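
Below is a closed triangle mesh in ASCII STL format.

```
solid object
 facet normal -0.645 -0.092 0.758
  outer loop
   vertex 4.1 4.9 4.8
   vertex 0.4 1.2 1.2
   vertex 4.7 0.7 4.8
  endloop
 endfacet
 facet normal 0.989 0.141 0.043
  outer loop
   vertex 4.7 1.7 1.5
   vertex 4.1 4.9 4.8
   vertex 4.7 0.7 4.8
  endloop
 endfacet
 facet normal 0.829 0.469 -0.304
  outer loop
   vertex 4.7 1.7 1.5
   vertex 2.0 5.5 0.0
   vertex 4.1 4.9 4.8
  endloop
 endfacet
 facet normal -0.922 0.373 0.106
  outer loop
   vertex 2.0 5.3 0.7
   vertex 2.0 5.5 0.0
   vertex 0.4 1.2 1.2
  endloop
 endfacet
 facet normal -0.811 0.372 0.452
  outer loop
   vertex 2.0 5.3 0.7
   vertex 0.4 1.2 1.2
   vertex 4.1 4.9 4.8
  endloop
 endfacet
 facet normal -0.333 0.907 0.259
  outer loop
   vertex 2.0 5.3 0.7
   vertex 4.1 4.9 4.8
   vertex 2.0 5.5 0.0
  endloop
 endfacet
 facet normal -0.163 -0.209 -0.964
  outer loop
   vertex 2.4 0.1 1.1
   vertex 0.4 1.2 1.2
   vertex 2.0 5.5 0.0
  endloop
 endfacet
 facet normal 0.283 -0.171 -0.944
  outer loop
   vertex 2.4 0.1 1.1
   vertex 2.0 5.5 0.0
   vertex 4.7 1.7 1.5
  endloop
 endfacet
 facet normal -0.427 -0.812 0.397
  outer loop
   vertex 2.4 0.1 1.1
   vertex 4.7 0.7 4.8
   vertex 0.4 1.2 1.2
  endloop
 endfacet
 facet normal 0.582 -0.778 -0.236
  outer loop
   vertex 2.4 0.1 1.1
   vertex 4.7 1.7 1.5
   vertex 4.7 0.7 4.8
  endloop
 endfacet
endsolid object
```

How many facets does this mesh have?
10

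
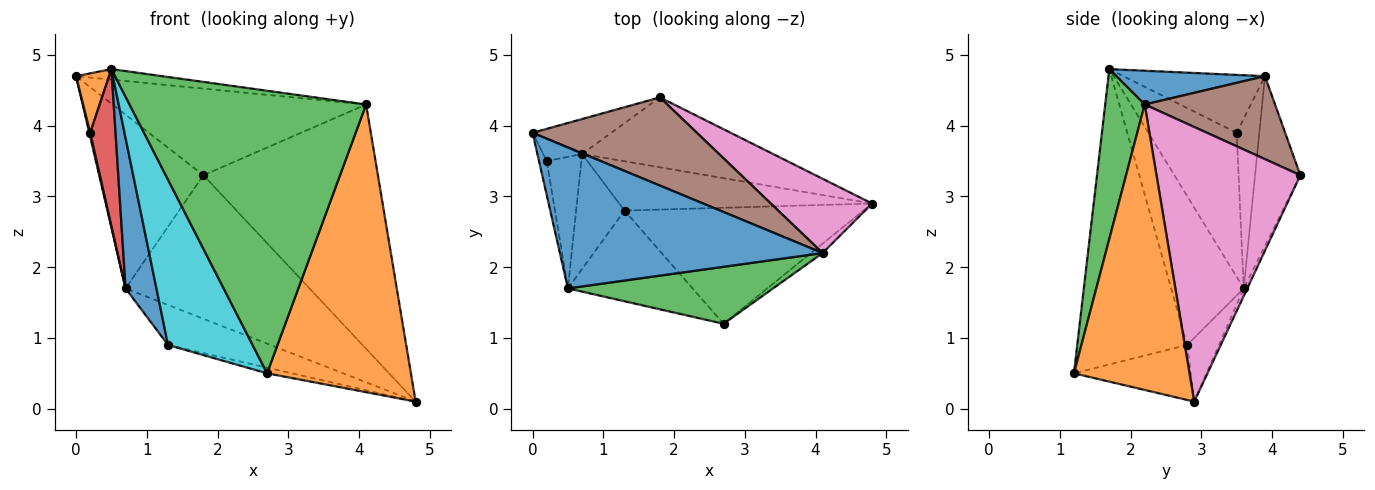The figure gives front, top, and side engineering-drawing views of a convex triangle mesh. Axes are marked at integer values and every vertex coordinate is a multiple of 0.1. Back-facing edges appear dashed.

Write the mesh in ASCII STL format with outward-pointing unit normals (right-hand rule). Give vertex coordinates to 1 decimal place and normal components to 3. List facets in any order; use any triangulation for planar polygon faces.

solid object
 facet normal 0.127 0.074 0.989
  outer loop
   vertex 4.1 2.2 4.3
   vertex 0.0 3.9 4.7
   vertex 0.5 1.7 4.8
  endloop
 endfacet
 facet normal 0.626 -0.779 -0.026
  outer loop
   vertex 4.1 2.2 4.3
   vertex 2.7 1.2 0.5
   vertex 4.8 2.9 0.1
  endloop
 endfacet
 facet normal 0.161 -0.967 0.195
  outer loop
   vertex 4.1 2.2 4.3
   vertex 0.5 1.7 4.8
   vertex 2.7 1.2 0.5
  endloop
 endfacet
 facet normal -0.392 0.902 -0.182
  outer loop
   vertex 1.8 4.4 3.3
   vertex 0.7 3.6 1.7
   vertex 0.0 3.9 4.7
  endloop
 endfacet
 facet normal -0.017 0.899 -0.438
  outer loop
   vertex 1.8 4.4 3.3
   vertex 4.8 2.9 0.1
   vertex 0.7 3.6 1.7
  endloop
 endfacet
 facet normal 0.339 0.659 0.671
  outer loop
   vertex 1.8 4.4 3.3
   vertex 0.0 3.9 4.7
   vertex 4.1 2.2 4.3
  endloop
 endfacet
 facet normal 0.619 0.751 0.228
  outer loop
   vertex 1.8 4.4 3.3
   vertex 4.1 2.2 4.3
   vertex 4.8 2.9 0.1
  endloop
 endfacet
 facet normal -0.224 0.047 -0.973
  outer loop
   vertex 1.3 2.8 0.9
   vertex 4.8 2.9 0.1
   vertex 2.7 1.2 0.5
  endloop
 endfacet
 facet normal -0.192 0.618 -0.762
  outer loop
   vertex 1.3 2.8 0.9
   vertex 0.7 3.6 1.7
   vertex 4.8 2.9 0.1
  endloop
 endfacet
 facet normal -0.752 -0.578 -0.317
  outer loop
   vertex 1.3 2.8 0.9
   vertex 2.7 1.2 0.5
   vertex 0.5 1.7 4.8
  endloop
 endfacet
 facet normal -0.882 -0.375 -0.287
  outer loop
   vertex 1.3 2.8 0.9
   vertex 0.5 1.7 4.8
   vertex 0.7 3.6 1.7
  endloop
 endfacet
 facet normal -0.966 -0.225 -0.129
  outer loop
   vertex 0.2 3.5 3.9
   vertex 0.5 1.7 4.8
   vertex 0.0 3.9 4.7
  endloop
 endfacet
 facet normal -0.974 -0.041 -0.223
  outer loop
   vertex 0.2 3.5 3.9
   vertex 0.0 3.9 4.7
   vertex 0.7 3.6 1.7
  endloop
 endfacet
 facet normal -0.937 -0.269 -0.225
  outer loop
   vertex 0.2 3.5 3.9
   vertex 0.7 3.6 1.7
   vertex 0.5 1.7 4.8
  endloop
 endfacet
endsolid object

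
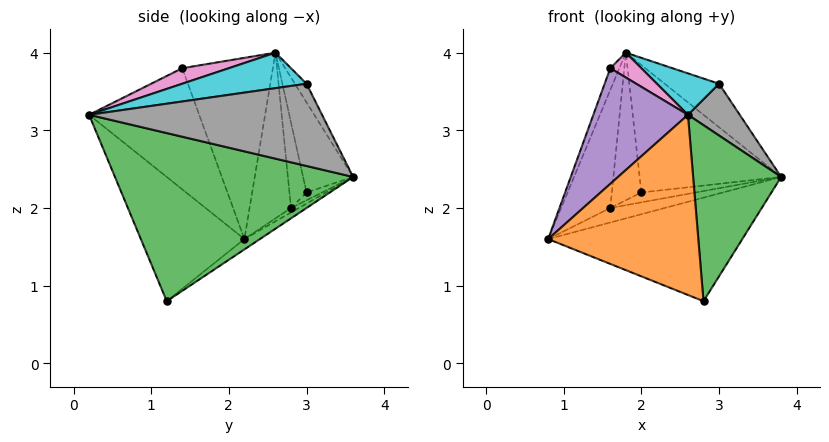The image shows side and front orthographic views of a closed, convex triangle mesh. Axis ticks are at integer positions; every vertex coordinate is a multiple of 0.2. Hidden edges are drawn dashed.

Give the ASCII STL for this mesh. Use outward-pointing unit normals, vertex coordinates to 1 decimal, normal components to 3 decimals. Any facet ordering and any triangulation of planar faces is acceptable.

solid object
 facet normal -0.045 0.567 -0.822
  outer loop
   vertex 2.8 1.2 0.8
   vertex 0.8 2.2 1.6
   vertex 3.8 3.6 2.4
  endloop
 endfacet
 facet normal -0.529 -0.767 -0.364
  outer loop
   vertex 2.8 1.2 0.8
   vertex 2.6 0.2 3.2
   vertex 0.8 2.2 1.6
  endloop
 endfacet
 facet normal 0.936 -0.346 -0.066
  outer loop
   vertex 2.8 1.2 0.8
   vertex 3.8 3.6 2.4
   vertex 2.6 0.2 3.2
  endloop
 endfacet
 facet normal -0.329 0.929 0.170
  outer loop
   vertex 2.0 3.0 2.2
   vertex 1.8 2.6 4.0
   vertex 3.8 3.6 2.4
  endloop
 endfacet
 facet normal -0.758 -0.651 0.039
  outer loop
   vertex 1.6 1.4 3.8
   vertex 0.8 2.2 1.6
   vertex 2.6 0.2 3.2
  endloop
 endfacet
 facet normal -0.925 0.092 0.370
  outer loop
   vertex 1.6 1.4 3.8
   vertex 1.8 2.6 4.0
   vertex 0.8 2.2 1.6
  endloop
 endfacet
 facet normal 0.309 -0.206 0.928
  outer loop
   vertex 1.6 1.4 3.8
   vertex 2.6 0.2 3.2
   vertex 1.8 2.6 4.0
  endloop
 endfacet
 facet normal 0.858 -0.191 0.477
  outer loop
   vertex 3.0 3.0 3.6
   vertex 2.6 0.2 3.2
   vertex 3.8 3.6 2.4
  endloop
 endfacet
 facet normal -0.198 0.923 0.330
  outer loop
   vertex 3.0 3.0 3.6
   vertex 3.8 3.6 2.4
   vertex 1.8 2.6 4.0
  endloop
 endfacet
 facet normal 0.365 -0.183 0.913
  outer loop
   vertex 3.0 3.0 3.6
   vertex 1.8 2.6 4.0
   vertex 2.6 0.2 3.2
  endloop
 endfacet
 facet normal -0.090 0.633 -0.769
  outer loop
   vertex 1.6 2.8 2.0
   vertex 3.8 3.6 2.4
   vertex 0.8 2.2 1.6
  endloop
 endfacet
 facet normal -0.254 0.889 -0.381
  outer loop
   vertex 1.6 2.8 2.0
   vertex 2.0 3.0 2.2
   vertex 3.8 3.6 2.4
  endloop
 endfacet
 facet normal -0.638 0.757 0.140
  outer loop
   vertex 1.6 2.8 2.0
   vertex 0.8 2.2 1.6
   vertex 1.8 2.6 4.0
  endloop
 endfacet
 facet normal -0.496 0.857 0.135
  outer loop
   vertex 1.6 2.8 2.0
   vertex 1.8 2.6 4.0
   vertex 2.0 3.0 2.2
  endloop
 endfacet
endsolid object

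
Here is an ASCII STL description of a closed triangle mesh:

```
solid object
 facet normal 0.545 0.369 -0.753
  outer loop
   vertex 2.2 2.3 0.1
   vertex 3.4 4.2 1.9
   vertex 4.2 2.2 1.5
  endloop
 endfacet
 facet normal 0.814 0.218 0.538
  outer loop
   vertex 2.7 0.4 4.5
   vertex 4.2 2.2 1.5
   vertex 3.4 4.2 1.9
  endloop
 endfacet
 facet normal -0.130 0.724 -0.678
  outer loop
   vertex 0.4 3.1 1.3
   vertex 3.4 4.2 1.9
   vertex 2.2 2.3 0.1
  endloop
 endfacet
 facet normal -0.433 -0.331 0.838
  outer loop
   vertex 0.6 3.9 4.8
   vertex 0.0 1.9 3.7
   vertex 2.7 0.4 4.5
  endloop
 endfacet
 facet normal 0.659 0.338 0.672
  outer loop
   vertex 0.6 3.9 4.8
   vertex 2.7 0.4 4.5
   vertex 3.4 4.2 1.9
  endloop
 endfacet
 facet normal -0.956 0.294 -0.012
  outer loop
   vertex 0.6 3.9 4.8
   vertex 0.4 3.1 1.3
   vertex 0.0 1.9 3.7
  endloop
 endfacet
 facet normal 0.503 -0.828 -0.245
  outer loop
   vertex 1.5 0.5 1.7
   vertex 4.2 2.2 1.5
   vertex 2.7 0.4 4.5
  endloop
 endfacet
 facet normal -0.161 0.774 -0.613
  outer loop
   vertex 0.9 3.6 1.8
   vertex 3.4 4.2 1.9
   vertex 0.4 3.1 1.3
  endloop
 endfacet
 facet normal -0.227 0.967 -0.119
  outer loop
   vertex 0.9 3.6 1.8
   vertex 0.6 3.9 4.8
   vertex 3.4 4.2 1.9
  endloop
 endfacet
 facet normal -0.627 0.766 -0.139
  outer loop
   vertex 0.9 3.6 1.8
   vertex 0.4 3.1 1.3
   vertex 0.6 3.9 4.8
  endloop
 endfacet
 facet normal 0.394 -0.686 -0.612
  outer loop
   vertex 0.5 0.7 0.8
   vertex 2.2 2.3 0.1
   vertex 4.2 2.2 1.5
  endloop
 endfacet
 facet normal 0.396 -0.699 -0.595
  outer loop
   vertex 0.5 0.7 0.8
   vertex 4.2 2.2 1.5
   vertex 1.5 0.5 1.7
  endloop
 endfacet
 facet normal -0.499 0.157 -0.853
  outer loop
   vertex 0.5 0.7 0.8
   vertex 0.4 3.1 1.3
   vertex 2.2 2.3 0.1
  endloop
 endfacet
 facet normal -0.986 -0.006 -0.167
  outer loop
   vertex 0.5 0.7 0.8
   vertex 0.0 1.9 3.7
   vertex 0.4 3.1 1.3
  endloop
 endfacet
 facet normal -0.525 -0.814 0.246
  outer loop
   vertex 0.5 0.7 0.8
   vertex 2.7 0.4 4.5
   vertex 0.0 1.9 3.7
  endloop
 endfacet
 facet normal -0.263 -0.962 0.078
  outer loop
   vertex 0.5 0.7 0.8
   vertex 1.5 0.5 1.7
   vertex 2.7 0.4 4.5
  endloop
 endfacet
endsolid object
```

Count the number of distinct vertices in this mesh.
10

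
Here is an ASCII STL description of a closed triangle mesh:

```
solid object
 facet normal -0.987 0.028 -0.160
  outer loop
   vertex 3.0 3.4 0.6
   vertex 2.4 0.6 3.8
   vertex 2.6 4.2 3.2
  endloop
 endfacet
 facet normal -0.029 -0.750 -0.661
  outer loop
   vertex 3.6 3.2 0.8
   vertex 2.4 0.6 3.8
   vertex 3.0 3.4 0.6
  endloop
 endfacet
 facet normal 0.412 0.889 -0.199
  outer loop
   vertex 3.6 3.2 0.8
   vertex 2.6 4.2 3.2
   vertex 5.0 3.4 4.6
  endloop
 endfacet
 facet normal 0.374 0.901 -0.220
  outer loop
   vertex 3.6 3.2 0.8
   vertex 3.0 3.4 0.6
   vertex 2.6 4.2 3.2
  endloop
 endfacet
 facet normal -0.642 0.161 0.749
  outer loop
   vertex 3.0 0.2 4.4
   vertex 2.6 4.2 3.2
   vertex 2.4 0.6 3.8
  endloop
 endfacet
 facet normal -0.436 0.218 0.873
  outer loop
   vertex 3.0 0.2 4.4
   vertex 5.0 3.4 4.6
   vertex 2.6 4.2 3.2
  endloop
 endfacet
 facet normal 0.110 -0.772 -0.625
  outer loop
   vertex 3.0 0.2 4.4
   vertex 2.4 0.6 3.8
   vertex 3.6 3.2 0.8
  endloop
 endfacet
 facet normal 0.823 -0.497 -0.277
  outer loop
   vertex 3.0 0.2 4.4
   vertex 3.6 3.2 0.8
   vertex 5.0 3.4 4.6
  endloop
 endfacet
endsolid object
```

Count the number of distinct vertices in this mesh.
6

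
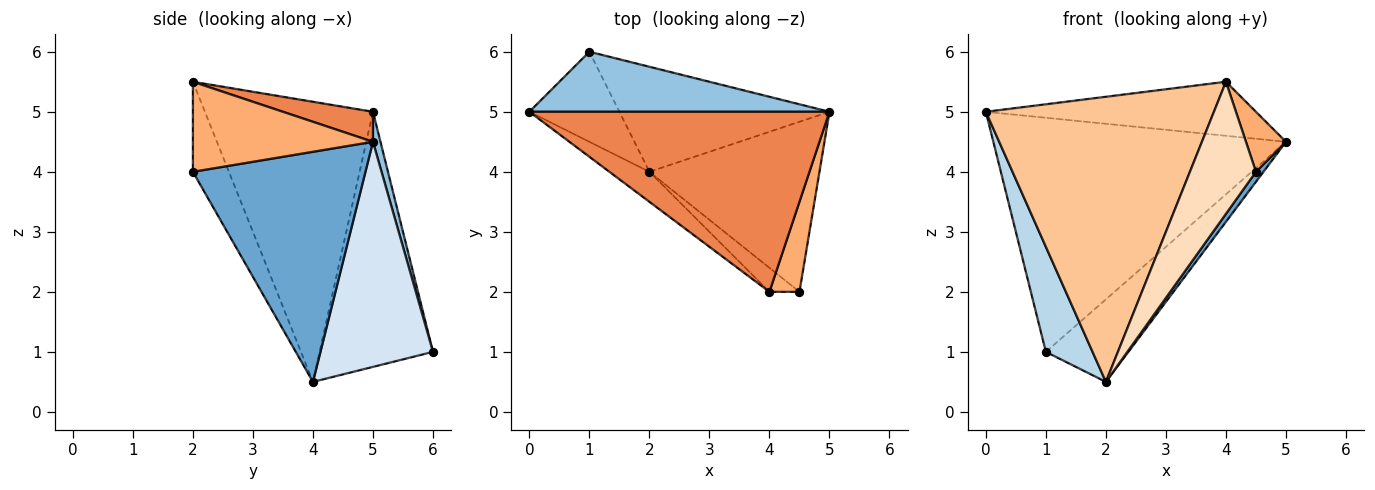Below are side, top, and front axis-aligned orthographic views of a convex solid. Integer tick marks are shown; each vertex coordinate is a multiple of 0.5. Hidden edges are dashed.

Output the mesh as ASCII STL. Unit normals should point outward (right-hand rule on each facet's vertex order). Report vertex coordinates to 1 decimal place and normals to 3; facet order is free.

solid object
 facet normal 0.804 -0.035 -0.594
  outer loop
   vertex 2.0 4.0 0.5
   vertex 5.0 5.0 4.5
   vertex 4.5 2.0 4.0
  endloop
 endfacet
 facet normal 0.025 0.968 0.248
  outer loop
   vertex 1.0 6.0 1.0
   vertex 0.0 5.0 5.0
   vertex 5.0 5.0 4.5
  endloop
 endfacet
 facet normal -0.879 -0.362 -0.310
  outer loop
   vertex 1.0 6.0 1.0
   vertex 2.0 4.0 0.5
   vertex 0.0 5.0 5.0
  endloop
 endfacet
 facet normal 0.644 0.472 -0.601
  outer loop
   vertex 1.0 6.0 1.0
   vertex 5.0 5.0 4.5
   vertex 2.0 4.0 0.5
  endloop
 endfacet
 facet normal 0.095 0.286 0.953
  outer loop
   vertex 4.0 2.0 5.5
   vertex 5.0 5.0 4.5
   vertex 0.0 5.0 5.0
  endloop
 endfacet
 facet normal 0.928 -0.206 0.309
  outer loop
   vertex 4.0 2.0 5.5
   vertex 4.5 2.0 4.0
   vertex 5.0 5.0 4.5
  endloop
 endfacet
 facet normal -0.591 -0.802 -0.084
  outer loop
   vertex 4.0 2.0 5.5
   vertex 0.0 5.0 5.0
   vertex 2.0 4.0 0.5
  endloop
 endfacet
 facet normal -0.473 -0.867 -0.158
  outer loop
   vertex 4.0 2.0 5.5
   vertex 2.0 4.0 0.5
   vertex 4.5 2.0 4.0
  endloop
 endfacet
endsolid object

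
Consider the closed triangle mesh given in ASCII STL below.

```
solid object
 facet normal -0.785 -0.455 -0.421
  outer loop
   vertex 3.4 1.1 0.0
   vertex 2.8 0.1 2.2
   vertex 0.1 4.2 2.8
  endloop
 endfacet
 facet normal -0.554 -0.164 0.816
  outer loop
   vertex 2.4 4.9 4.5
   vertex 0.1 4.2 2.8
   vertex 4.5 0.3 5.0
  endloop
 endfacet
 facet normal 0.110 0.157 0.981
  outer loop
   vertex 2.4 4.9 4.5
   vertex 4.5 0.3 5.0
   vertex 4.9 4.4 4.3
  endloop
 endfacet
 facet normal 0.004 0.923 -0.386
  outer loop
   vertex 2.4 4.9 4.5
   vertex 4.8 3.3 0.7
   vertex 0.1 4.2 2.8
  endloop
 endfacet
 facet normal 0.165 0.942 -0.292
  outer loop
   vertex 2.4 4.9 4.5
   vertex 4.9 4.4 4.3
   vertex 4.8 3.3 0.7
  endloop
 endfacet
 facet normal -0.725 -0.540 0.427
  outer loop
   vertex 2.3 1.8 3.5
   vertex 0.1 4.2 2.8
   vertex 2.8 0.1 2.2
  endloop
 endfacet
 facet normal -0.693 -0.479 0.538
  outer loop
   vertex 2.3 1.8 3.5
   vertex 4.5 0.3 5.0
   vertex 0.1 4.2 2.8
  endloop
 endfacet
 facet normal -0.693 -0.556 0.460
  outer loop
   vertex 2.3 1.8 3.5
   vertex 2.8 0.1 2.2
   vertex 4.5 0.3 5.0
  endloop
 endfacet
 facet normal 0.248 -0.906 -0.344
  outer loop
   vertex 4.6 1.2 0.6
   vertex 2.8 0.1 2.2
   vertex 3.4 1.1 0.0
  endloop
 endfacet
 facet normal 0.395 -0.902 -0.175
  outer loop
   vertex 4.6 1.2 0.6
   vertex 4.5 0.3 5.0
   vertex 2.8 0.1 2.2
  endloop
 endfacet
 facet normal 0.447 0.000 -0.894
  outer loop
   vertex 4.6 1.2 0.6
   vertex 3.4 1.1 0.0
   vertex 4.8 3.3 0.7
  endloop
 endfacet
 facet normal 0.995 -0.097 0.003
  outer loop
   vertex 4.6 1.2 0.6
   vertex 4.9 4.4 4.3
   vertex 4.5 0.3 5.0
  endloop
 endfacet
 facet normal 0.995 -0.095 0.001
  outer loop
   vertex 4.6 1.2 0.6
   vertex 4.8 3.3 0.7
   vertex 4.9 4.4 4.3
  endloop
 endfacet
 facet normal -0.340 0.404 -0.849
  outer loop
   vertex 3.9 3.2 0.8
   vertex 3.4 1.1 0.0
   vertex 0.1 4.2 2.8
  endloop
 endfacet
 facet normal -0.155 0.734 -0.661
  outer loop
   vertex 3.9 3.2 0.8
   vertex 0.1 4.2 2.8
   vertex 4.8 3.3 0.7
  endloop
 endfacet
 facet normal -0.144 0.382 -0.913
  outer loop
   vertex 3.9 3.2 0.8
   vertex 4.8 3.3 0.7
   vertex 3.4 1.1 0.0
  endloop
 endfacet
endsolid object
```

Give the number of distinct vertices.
10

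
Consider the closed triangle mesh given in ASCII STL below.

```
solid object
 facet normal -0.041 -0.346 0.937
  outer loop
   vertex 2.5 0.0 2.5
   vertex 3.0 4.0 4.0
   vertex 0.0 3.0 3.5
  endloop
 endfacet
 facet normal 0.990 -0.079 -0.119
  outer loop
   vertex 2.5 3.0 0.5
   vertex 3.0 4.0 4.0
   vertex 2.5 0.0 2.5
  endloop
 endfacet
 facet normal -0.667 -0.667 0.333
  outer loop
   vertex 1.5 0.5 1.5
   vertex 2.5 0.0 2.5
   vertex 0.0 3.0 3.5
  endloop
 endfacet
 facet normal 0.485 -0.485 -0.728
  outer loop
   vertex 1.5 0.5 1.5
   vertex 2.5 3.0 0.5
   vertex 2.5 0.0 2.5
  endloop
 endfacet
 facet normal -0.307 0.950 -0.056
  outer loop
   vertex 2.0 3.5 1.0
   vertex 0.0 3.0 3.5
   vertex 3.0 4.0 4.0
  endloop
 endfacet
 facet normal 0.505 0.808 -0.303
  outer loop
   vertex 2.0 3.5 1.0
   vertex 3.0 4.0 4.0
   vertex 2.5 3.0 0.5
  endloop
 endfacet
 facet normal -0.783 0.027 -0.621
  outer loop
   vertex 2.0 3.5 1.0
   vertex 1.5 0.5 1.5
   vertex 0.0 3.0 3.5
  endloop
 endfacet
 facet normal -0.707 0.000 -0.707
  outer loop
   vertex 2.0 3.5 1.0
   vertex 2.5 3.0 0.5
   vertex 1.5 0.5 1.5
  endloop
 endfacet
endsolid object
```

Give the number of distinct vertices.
6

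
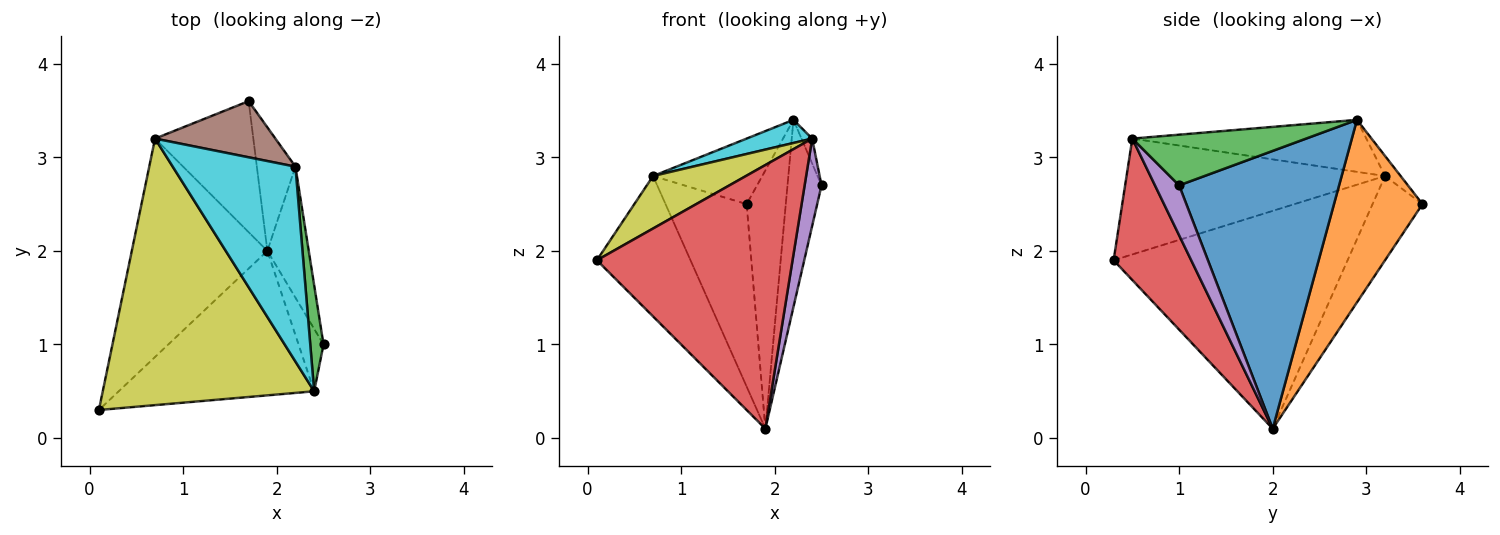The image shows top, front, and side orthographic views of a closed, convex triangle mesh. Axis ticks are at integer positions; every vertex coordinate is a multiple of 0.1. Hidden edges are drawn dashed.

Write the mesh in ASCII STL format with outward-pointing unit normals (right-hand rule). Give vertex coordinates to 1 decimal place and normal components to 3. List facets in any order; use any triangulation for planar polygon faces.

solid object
 facet normal 0.968 0.206 -0.144
  outer loop
   vertex 2.2 2.9 3.4
   vertex 2.5 1.0 2.7
   vertex 1.9 2.0 0.1
  endloop
 endfacet
 facet normal 0.898 0.397 -0.190
  outer loop
   vertex 2.2 2.9 3.4
   vertex 1.9 2.0 0.1
   vertex 1.7 3.6 2.5
  endloop
 endfacet
 facet normal 0.966 0.059 0.253
  outer loop
   vertex 2.4 0.5 3.2
   vertex 2.5 1.0 2.7
   vertex 2.2 2.9 3.4
  endloop
 endfacet
 facet normal 0.329 -0.828 -0.454
  outer loop
   vertex 2.4 0.5 3.2
   vertex 0.1 0.3 1.9
   vertex 1.9 2.0 0.1
  endloop
 endfacet
 facet normal 0.758 -0.531 -0.379
  outer loop
   vertex 2.4 0.5 3.2
   vertex 1.9 2.0 0.1
   vertex 2.5 1.0 2.7
  endloop
 endfacet
 facet normal -0.108 0.755 0.647
  outer loop
   vertex 0.7 3.2 2.8
   vertex 2.2 2.9 3.4
   vertex 1.7 3.6 2.5
  endloop
 endfacet
 facet normal -0.804 0.322 -0.500
  outer loop
   vertex 0.7 3.2 2.8
   vertex 1.9 2.0 0.1
   vertex 0.1 0.3 1.9
  endloop
 endfacet
 facet normal -0.447 0.727 -0.522
  outer loop
   vertex 0.7 3.2 2.8
   vertex 1.7 3.6 2.5
   vertex 1.9 2.0 0.1
  endloop
 endfacet
 facet normal -0.474 -0.170 0.864
  outer loop
   vertex 0.7 3.2 2.8
   vertex 0.1 0.3 1.9
   vertex 2.4 0.5 3.2
  endloop
 endfacet
 facet normal -0.388 -0.109 0.915
  outer loop
   vertex 0.7 3.2 2.8
   vertex 2.4 0.5 3.2
   vertex 2.2 2.9 3.4
  endloop
 endfacet
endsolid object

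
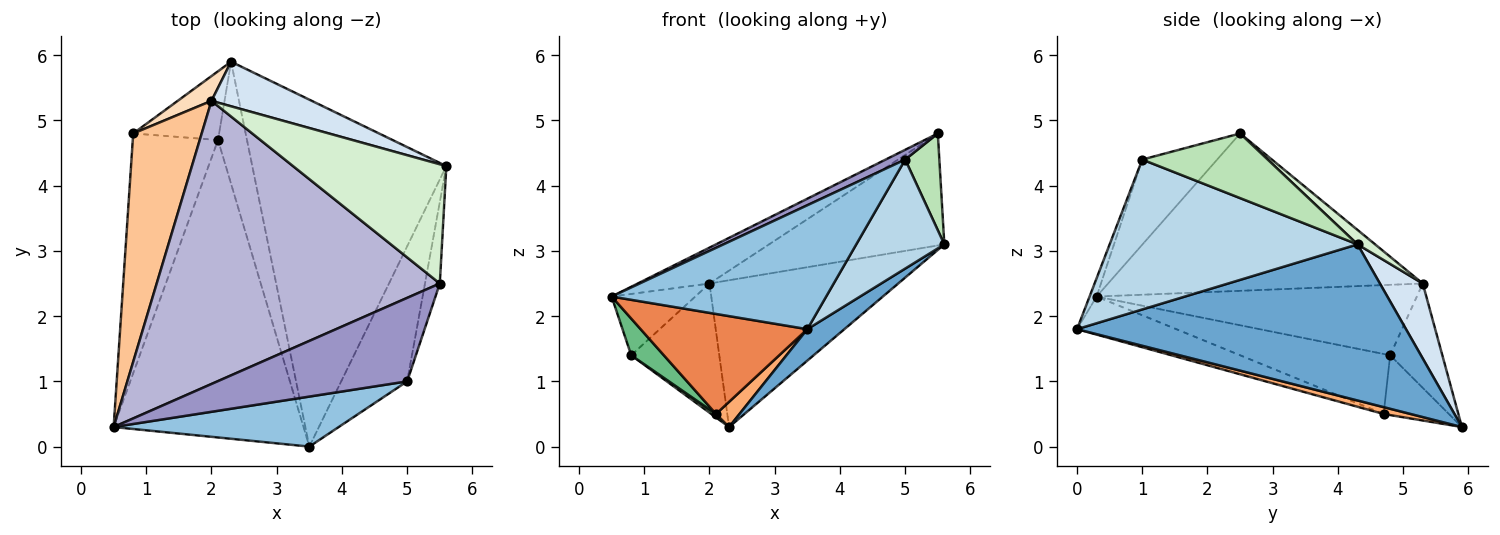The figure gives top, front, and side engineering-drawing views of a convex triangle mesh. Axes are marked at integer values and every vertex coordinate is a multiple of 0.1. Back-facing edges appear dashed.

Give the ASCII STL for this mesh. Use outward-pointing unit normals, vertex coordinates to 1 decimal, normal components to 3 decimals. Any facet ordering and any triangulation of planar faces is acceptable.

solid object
 facet normal 0.625 -0.070 -0.777
  outer loop
   vertex 3.5 0.0 1.8
   vertex 2.3 5.9 0.3
   vertex 5.6 4.3 3.1
  endloop
 endfacet
 facet normal -0.030 -0.927 0.374
  outer loop
   vertex 5.0 1.0 4.4
   vertex 0.5 0.3 2.3
   vertex 3.5 0.0 1.8
  endloop
 endfacet
 facet normal 0.870 -0.309 -0.383
  outer loop
   vertex 5.0 1.0 4.4
   vertex 3.5 0.0 1.8
   vertex 5.6 4.3 3.1
  endloop
 endfacet
 facet normal 0.212 0.935 0.284
  outer loop
   vertex 2.0 5.3 2.5
   vertex 5.6 4.3 3.1
   vertex 2.3 5.9 0.3
  endloop
 endfacet
 facet normal -0.187 -0.313 -0.931
  outer loop
   vertex 2.1 4.7 0.5
   vertex 3.5 0.0 1.8
   vertex 0.5 0.3 2.3
  endloop
 endfacet
 facet normal 0.226 -0.197 -0.954
  outer loop
   vertex 2.1 4.7 0.5
   vertex 2.3 5.9 0.3
   vertex 3.5 0.0 1.8
  endloop
 endfacet
 facet normal -0.705 0.184 0.685
  outer loop
   vertex 0.8 4.8 1.4
   vertex 0.5 0.3 2.3
   vertex 2.0 5.3 2.5
  endloop
 endfacet
 facet normal -0.503 0.849 0.163
  outer loop
   vertex 0.8 4.8 1.4
   vertex 2.0 5.3 2.5
   vertex 2.3 5.9 0.3
  endloop
 endfacet
 facet normal -0.571 -0.124 -0.811
  outer loop
   vertex 0.8 4.8 1.4
   vertex 2.1 4.7 0.5
   vertex 0.5 0.3 2.3
  endloop
 endfacet
 facet normal -0.571 -0.042 -0.820
  outer loop
   vertex 0.8 4.8 1.4
   vertex 2.3 5.9 0.3
   vertex 2.1 4.7 0.5
  endloop
 endfacet
 facet normal 0.942 -0.256 -0.216
  outer loop
   vertex 5.5 2.5 4.8
   vertex 5.0 1.0 4.4
   vertex 5.6 4.3 3.1
  endloop
 endfacet
 facet normal 0.069 0.683 0.727
  outer loop
   vertex 5.5 2.5 4.8
   vertex 5.6 4.3 3.1
   vertex 2.0 5.3 2.5
  endloop
 endfacet
 facet normal -0.407 -0.106 0.907
  outer loop
   vertex 5.5 2.5 4.8
   vertex 0.5 0.3 2.3
   vertex 5.0 1.0 4.4
  endloop
 endfacet
 facet normal -0.483 0.110 0.869
  outer loop
   vertex 5.5 2.5 4.8
   vertex 2.0 5.3 2.5
   vertex 0.5 0.3 2.3
  endloop
 endfacet
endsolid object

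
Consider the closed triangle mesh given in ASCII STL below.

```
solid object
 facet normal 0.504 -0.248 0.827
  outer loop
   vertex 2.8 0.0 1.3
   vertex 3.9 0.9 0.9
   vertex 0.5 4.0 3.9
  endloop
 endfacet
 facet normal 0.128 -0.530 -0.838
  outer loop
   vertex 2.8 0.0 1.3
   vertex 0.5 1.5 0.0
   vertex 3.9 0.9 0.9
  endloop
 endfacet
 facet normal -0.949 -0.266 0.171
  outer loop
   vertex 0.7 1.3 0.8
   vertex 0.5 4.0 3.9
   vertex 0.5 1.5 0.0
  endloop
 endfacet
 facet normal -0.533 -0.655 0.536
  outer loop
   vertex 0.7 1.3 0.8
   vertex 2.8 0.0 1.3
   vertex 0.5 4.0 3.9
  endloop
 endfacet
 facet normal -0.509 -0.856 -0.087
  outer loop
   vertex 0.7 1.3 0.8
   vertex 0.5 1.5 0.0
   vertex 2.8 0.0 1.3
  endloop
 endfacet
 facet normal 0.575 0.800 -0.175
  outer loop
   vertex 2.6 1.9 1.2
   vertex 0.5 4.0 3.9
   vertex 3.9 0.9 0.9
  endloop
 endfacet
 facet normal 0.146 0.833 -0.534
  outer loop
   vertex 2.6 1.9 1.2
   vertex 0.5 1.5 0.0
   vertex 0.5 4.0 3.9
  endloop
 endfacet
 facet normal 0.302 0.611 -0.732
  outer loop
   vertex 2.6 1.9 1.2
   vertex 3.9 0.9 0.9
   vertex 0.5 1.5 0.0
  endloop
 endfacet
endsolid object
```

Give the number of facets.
8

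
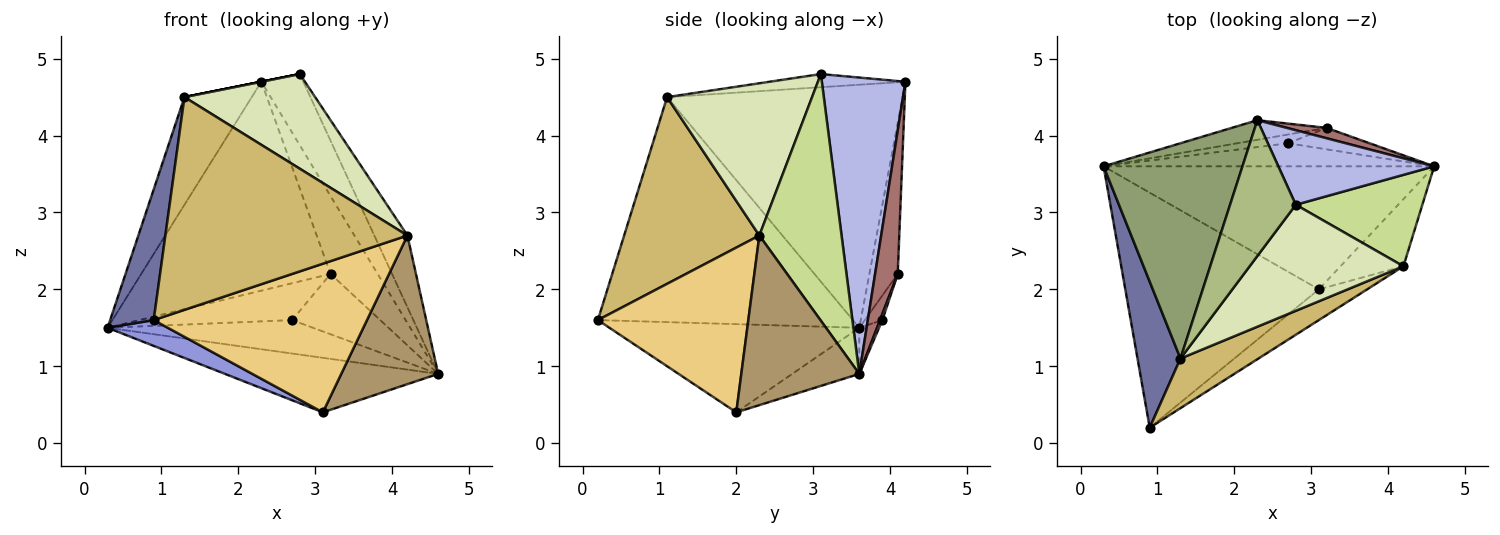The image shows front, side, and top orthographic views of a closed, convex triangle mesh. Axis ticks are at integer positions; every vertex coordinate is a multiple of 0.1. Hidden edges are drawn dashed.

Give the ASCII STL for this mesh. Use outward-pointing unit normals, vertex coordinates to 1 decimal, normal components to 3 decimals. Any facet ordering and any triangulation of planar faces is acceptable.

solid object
 facet normal -0.969 -0.166 0.185
  outer loop
   vertex 1.3 1.1 4.5
   vertex 0.3 3.6 1.5
   vertex 0.9 0.2 1.6
  endloop
 endfacet
 facet normal -0.127 0.402 -0.907
  outer loop
   vertex 3.1 2.0 0.4
   vertex 0.3 3.6 1.5
   vertex 4.6 3.6 0.9
  endloop
 endfacet
 facet normal -0.413 -0.099 -0.905
  outer loop
   vertex 3.1 2.0 0.4
   vertex 0.9 0.2 1.6
   vertex 0.3 3.6 1.5
  endloop
 endfacet
 facet normal 0.809 0.406 0.425
  outer loop
   vertex 2.3 4.2 4.7
   vertex 2.8 3.1 4.8
   vertex 4.6 3.6 0.9
  endloop
 endfacet
 facet normal -0.843 0.241 0.482
  outer loop
   vertex 2.3 4.2 4.7
   vertex 0.3 3.6 1.5
   vertex 1.3 1.1 4.5
  endloop
 endfacet
 facet normal -0.196 0.000 0.981
  outer loop
   vertex 2.3 4.2 4.7
   vertex 1.3 1.1 4.5
   vertex 2.8 3.1 4.8
  endloop
 endfacet
 facet normal 0.838 0.337 0.430
  outer loop
   vertex 4.2 2.3 2.7
   vertex 4.6 3.6 0.9
   vertex 2.8 3.1 4.8
  endloop
 endfacet
 facet normal 0.594 -0.536 0.600
  outer loop
   vertex 4.2 2.3 2.7
   vertex 2.8 3.1 4.8
   vertex 1.3 1.1 4.5
  endloop
 endfacet
 facet normal 0.743 -0.610 -0.276
  outer loop
   vertex 4.2 2.3 2.7
   vertex 3.1 2.0 0.4
   vertex 4.6 3.6 0.9
  endloop
 endfacet
 facet normal 0.478 -0.855 0.200
  outer loop
   vertex 4.2 2.3 2.7
   vertex 1.3 1.1 4.5
   vertex 0.9 0.2 1.6
  endloop
 endfacet
 facet normal 0.568 -0.806 -0.167
  outer loop
   vertex 4.2 2.3 2.7
   vertex 0.9 0.2 1.6
   vertex 3.1 2.0 0.4
  endloop
 endfacet
 facet normal -0.147 0.985 -0.092
  outer loop
   vertex 3.2 4.1 2.2
   vertex 0.3 3.6 1.5
   vertex 2.3 4.2 4.7
  endloop
 endfacet
 facet normal 0.430 0.895 0.119
  outer loop
   vertex 3.2 4.1 2.2
   vertex 2.3 4.2 4.7
   vertex 4.6 3.6 0.9
  endloop
 endfacet
 facet normal -0.079 0.821 -0.566
  outer loop
   vertex 2.7 3.9 1.6
   vertex 4.6 3.6 0.9
   vertex 0.3 3.6 1.5
  endloop
 endfacet
 facet normal -0.111 0.967 -0.230
  outer loop
   vertex 2.7 3.9 1.6
   vertex 0.3 3.6 1.5
   vertex 3.2 4.1 2.2
  endloop
 endfacet
 facet normal 0.025 0.942 -0.335
  outer loop
   vertex 2.7 3.9 1.6
   vertex 3.2 4.1 2.2
   vertex 4.6 3.6 0.9
  endloop
 endfacet
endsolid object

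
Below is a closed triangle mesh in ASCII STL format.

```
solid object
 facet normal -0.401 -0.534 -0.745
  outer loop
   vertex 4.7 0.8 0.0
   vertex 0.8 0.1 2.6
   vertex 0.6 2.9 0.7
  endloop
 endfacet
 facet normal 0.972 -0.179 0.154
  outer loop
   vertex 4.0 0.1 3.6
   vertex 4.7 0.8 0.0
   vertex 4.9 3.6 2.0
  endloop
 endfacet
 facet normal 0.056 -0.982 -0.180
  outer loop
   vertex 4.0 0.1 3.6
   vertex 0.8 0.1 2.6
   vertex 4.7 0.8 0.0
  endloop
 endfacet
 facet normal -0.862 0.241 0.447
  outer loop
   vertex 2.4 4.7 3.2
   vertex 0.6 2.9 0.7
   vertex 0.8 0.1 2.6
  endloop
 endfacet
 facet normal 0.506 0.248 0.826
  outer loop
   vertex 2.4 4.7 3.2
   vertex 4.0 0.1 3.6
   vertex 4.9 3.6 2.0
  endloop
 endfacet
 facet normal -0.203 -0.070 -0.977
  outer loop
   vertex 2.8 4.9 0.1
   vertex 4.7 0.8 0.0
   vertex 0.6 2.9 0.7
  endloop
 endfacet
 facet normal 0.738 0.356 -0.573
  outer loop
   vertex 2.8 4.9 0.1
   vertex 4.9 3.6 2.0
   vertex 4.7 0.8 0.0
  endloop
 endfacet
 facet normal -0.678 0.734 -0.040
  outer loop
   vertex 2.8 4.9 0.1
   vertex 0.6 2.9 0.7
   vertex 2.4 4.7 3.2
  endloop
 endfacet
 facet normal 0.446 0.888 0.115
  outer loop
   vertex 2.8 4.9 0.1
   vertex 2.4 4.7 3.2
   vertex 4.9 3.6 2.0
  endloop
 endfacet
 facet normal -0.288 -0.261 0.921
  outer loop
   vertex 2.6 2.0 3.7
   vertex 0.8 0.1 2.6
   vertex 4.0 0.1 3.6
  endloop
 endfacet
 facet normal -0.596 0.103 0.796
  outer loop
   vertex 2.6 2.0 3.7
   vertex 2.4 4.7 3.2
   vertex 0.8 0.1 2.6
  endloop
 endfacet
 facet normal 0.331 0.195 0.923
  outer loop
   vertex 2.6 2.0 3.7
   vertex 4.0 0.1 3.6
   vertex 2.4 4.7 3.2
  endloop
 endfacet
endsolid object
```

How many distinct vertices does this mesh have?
8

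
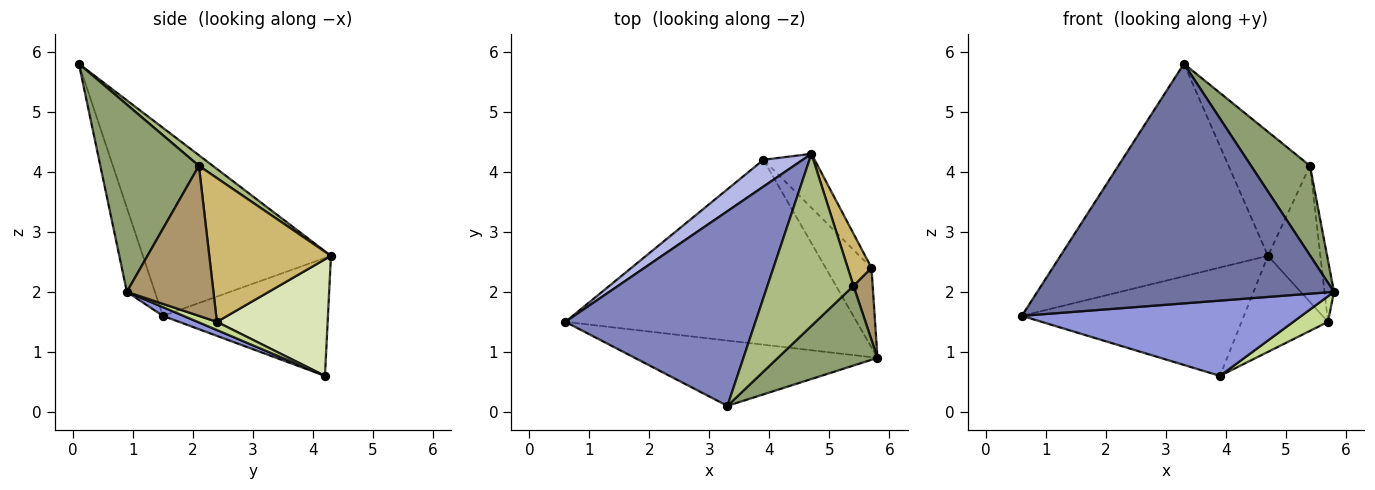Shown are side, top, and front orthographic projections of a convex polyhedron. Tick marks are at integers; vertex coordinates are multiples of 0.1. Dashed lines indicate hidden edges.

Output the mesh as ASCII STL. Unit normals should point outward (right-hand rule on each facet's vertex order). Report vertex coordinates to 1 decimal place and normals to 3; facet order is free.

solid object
 facet normal -0.091 -0.961 -0.262
  outer loop
   vertex 3.3 0.1 5.8
   vertex 0.6 1.5 1.6
   vertex 5.8 0.9 2.0
  endloop
 endfacet
 facet normal -0.556 0.613 0.562
  outer loop
   vertex 3.3 0.1 5.8
   vertex 4.7 4.3 2.6
   vertex 0.6 1.5 1.6
  endloop
 endfacet
 facet normal 0.028 -0.377 -0.926
  outer loop
   vertex 3.9 4.2 0.6
   vertex 5.8 0.9 2.0
   vertex 0.6 1.5 1.6
  endloop
 endfacet
 facet normal -0.585 0.787 0.195
  outer loop
   vertex 3.9 4.2 0.6
   vertex 0.6 1.5 1.6
   vertex 4.7 4.3 2.6
  endloop
 endfacet
 facet normal 0.781 -0.467 0.415
  outer loop
   vertex 5.4 2.1 4.1
   vertex 3.3 0.1 5.8
   vertex 5.8 0.9 2.0
  endloop
 endfacet
 facet normal 0.099 0.582 0.807
  outer loop
   vertex 5.4 2.1 4.1
   vertex 4.7 4.3 2.6
   vertex 3.3 0.1 5.8
  endloop
 endfacet
 facet normal 0.168 -0.302 -0.939
  outer loop
   vertex 5.7 2.4 1.5
   vertex 5.8 0.9 2.0
   vertex 3.9 4.2 0.6
  endloop
 endfacet
 facet normal 0.745 0.581 -0.327
  outer loop
   vertex 5.7 2.4 1.5
   vertex 3.9 4.2 0.6
   vertex 4.7 4.3 2.6
  endloop
 endfacet
 facet normal 0.986 0.108 0.126
  outer loop
   vertex 5.7 2.4 1.5
   vertex 5.4 2.1 4.1
   vertex 5.8 0.9 2.0
  endloop
 endfacet
 facet normal 0.908 0.391 0.150
  outer loop
   vertex 5.7 2.4 1.5
   vertex 4.7 4.3 2.6
   vertex 5.4 2.1 4.1
  endloop
 endfacet
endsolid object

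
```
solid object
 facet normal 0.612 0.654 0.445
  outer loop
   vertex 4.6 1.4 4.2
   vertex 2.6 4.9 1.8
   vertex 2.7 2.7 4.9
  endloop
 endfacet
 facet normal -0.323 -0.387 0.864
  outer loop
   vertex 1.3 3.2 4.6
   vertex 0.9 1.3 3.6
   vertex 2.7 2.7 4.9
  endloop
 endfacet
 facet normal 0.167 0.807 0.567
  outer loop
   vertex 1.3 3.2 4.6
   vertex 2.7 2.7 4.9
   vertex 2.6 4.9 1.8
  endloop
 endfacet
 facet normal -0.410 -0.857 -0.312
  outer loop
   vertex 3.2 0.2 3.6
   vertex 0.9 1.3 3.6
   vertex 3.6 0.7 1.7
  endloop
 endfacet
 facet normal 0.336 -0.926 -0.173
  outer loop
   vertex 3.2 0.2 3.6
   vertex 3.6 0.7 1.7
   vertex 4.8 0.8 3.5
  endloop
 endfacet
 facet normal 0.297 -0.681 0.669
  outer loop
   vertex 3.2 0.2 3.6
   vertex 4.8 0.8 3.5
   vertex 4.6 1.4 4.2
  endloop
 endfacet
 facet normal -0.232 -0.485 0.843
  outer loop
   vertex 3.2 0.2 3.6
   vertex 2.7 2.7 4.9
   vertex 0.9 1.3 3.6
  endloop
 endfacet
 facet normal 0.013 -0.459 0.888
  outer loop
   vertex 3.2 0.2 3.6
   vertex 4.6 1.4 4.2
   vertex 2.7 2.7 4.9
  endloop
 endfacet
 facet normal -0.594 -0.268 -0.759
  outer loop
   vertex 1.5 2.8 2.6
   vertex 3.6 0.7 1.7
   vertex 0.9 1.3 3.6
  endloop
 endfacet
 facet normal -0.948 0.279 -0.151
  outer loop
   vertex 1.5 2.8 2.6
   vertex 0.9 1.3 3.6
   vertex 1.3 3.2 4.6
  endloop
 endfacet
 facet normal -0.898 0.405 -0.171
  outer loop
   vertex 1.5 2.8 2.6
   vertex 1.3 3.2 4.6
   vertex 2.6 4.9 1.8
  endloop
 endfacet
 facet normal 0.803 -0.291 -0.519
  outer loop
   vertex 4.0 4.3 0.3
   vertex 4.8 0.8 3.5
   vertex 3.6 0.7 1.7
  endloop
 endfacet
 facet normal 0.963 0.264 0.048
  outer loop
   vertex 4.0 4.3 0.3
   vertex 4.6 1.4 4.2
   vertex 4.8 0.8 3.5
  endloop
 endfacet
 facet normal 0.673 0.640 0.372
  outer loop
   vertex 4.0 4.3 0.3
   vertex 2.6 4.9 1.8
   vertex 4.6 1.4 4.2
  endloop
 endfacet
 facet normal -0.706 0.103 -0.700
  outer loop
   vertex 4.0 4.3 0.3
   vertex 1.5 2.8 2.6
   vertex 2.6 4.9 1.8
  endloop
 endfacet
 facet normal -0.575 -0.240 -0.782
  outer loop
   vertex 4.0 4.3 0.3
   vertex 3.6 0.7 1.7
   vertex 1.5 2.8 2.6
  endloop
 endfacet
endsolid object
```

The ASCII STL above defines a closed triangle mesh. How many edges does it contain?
24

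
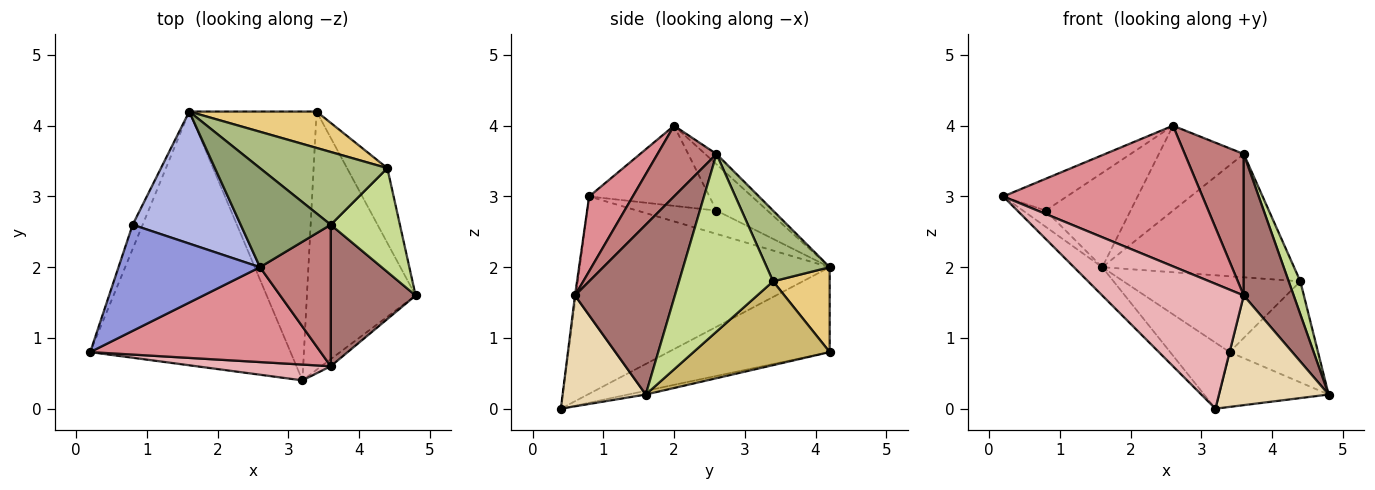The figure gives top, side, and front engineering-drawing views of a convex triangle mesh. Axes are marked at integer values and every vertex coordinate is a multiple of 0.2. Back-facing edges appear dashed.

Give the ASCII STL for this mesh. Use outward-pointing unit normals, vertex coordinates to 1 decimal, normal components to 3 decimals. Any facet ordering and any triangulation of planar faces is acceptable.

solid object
 facet normal -0.700 0.079 -0.710
  outer loop
   vertex 3.2 0.4 0.0
   vertex 0.2 0.8 3.0
   vertex 1.6 4.2 2.0
  endloop
 endfacet
 facet normal -0.889 0.254 -0.381
  outer loop
   vertex 0.8 2.6 2.8
   vertex 1.6 4.2 2.0
   vertex 0.2 0.8 3.0
  endloop
 endfacet
 facet normal -0.477 0.253 0.842
  outer loop
   vertex 0.8 2.6 2.8
   vertex 0.2 0.8 3.0
   vertex 2.6 2.0 4.0
  endloop
 endfacet
 facet normal -0.329 0.549 0.768
  outer loop
   vertex 0.8 2.6 2.8
   vertex 2.6 2.0 4.0
   vertex 1.6 4.2 2.0
  endloop
 endfacet
 facet normal -0.086 0.648 0.756
  outer loop
   vertex 3.6 2.6 3.6
   vertex 1.6 4.2 2.0
   vertex 2.6 2.0 4.0
  endloop
 endfacet
 facet normal 0.272 0.829 0.489
  outer loop
   vertex 3.6 2.6 3.6
   vertex 4.4 3.4 1.8
   vertex 1.6 4.2 2.0
  endloop
 endfacet
 facet normal 0.926 -0.115 0.360
  outer loop
   vertex 3.6 2.6 3.6
   vertex 4.8 1.6 0.2
   vertex 4.4 3.4 1.8
  endloop
 endfacet
 facet normal -0.033 0.208 -0.978
  outer loop
   vertex 3.4 4.2 0.8
   vertex 4.8 1.6 0.2
   vertex 3.2 0.4 0.0
  endloop
 endfacet
 facet normal -0.543 0.200 -0.815
  outer loop
   vertex 3.4 4.2 0.8
   vertex 3.2 0.4 0.0
   vertex 1.6 4.2 2.0
  endloop
 endfacet
 facet normal 0.778 0.505 -0.374
  outer loop
   vertex 3.4 4.2 0.8
   vertex 4.4 3.4 1.8
   vertex 4.8 1.6 0.2
  endloop
 endfacet
 facet normal 0.277 0.866 0.416
  outer loop
   vertex 3.4 4.2 0.8
   vertex 1.6 4.2 2.0
   vertex 4.4 3.4 1.8
  endloop
 endfacet
 facet normal 0.603 -0.796 -0.051
  outer loop
   vertex 3.6 0.6 1.6
   vertex 3.2 0.4 0.0
   vertex 4.8 1.6 0.2
  endloop
 endfacet
 facet normal 0.816 -0.408 0.408
  outer loop
   vertex 3.6 0.6 1.6
   vertex 4.8 1.6 0.2
   vertex 3.6 2.6 3.6
  endloop
 endfacet
 facet normal 0.577 -0.577 0.577
  outer loop
   vertex 3.6 0.6 1.6
   vertex 3.6 2.6 3.6
   vertex 2.6 2.0 4.0
  endloop
 endfacet
 facet normal 0.179 -0.816 0.550
  outer loop
   vertex 3.6 0.6 1.6
   vertex 2.6 2.0 4.0
   vertex 0.2 0.8 3.0
  endloop
 endfacet
 facet normal -0.007 -0.992 0.126
  outer loop
   vertex 3.6 0.6 1.6
   vertex 0.2 0.8 3.0
   vertex 3.2 0.4 0.0
  endloop
 endfacet
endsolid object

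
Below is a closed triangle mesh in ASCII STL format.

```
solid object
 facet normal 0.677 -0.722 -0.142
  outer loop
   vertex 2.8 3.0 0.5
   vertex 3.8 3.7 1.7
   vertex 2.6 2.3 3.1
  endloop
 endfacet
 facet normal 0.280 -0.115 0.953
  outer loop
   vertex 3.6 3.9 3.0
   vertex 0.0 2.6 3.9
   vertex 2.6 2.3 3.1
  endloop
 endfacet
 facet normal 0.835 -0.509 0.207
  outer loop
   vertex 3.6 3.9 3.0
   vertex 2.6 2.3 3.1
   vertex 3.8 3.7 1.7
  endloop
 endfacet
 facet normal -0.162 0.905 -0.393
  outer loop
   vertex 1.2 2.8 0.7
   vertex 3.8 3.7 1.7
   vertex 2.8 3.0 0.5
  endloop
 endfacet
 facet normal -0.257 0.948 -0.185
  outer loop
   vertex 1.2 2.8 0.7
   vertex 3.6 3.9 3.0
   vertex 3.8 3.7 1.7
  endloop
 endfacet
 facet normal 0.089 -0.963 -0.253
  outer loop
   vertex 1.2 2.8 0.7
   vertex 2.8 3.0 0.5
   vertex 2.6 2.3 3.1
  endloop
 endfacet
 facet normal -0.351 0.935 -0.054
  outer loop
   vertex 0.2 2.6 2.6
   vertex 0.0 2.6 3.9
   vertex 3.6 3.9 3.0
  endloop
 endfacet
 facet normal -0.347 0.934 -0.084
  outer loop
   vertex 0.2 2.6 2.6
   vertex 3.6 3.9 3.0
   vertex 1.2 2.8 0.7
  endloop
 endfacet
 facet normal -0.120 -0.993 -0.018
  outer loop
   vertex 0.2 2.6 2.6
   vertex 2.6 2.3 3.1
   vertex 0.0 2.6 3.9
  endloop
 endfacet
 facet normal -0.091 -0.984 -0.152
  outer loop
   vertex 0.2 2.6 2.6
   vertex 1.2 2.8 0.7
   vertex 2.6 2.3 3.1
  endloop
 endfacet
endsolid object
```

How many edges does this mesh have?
15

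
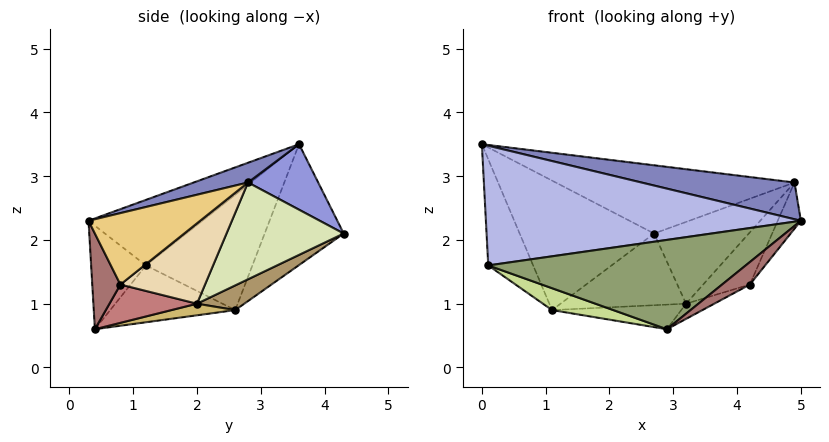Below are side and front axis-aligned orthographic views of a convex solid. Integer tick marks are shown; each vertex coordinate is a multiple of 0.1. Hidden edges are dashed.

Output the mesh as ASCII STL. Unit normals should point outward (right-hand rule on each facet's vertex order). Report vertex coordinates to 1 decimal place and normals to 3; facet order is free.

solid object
 facet normal -0.445 0.757 -0.479
  outer loop
   vertex 1.1 2.6 0.9
   vertex 0.0 3.6 3.5
   vertex 2.7 4.3 2.1
  endloop
 endfacet
 facet normal 0.081 -0.230 0.970
  outer loop
   vertex 4.9 2.8 2.9
   vertex 0.0 3.6 3.5
   vertex 5.0 0.3 2.3
  endloop
 endfacet
 facet normal 0.197 0.670 0.715
  outer loop
   vertex 4.9 2.8 2.9
   vertex 2.7 4.3 2.1
   vertex 0.0 3.6 3.5
  endloop
 endfacet
 facet normal -0.221 -0.611 0.760
  outer loop
   vertex 0.1 1.2 1.6
   vertex 5.0 0.3 2.3
   vertex 0.0 3.6 3.5
  endloop
 endfacet
 facet normal -0.204 -0.959 0.196
  outer loop
   vertex 0.1 1.2 1.6
   vertex 2.9 0.4 0.6
   vertex 5.0 0.3 2.3
  endloop
 endfacet
 facet normal -0.811 0.342 -0.475
  outer loop
   vertex 0.1 1.2 1.6
   vertex 0.0 3.6 3.5
   vertex 1.1 2.6 0.9
  endloop
 endfacet
 facet normal -0.377 -0.185 -0.908
  outer loop
   vertex 0.1 1.2 1.6
   vertex 1.1 2.6 0.9
   vertex 2.9 0.4 0.6
  endloop
 endfacet
 facet normal 0.561 0.453 -0.693
  outer loop
   vertex 3.2 2.0 1.0
   vertex 2.7 4.3 2.1
   vertex 4.9 2.8 2.9
  endloop
 endfacet
 facet normal 0.172 0.455 -0.874
  outer loop
   vertex 3.2 2.0 1.0
   vertex 1.1 2.6 0.9
   vertex 2.7 4.3 2.1
  endloop
 endfacet
 facet normal 0.109 0.222 -0.969
  outer loop
   vertex 3.2 2.0 1.0
   vertex 2.9 0.4 0.6
   vertex 1.1 2.6 0.9
  endloop
 endfacet
 facet normal 0.809 0.168 -0.563
  outer loop
   vertex 4.2 0.8 1.3
   vertex 4.9 2.8 2.9
   vertex 5.0 0.3 2.3
  endloop
 endfacet
 facet normal 0.623 0.344 -0.702
  outer loop
   vertex 4.2 0.8 1.3
   vertex 3.2 2.0 1.0
   vertex 4.9 2.8 2.9
  endloop
 endfacet
 facet normal 0.524 -0.517 -0.677
  outer loop
   vertex 4.2 0.8 1.3
   vertex 5.0 0.3 2.3
   vertex 2.9 0.4 0.6
  endloop
 endfacet
 facet normal 0.435 0.141 -0.889
  outer loop
   vertex 4.2 0.8 1.3
   vertex 2.9 0.4 0.6
   vertex 3.2 2.0 1.0
  endloop
 endfacet
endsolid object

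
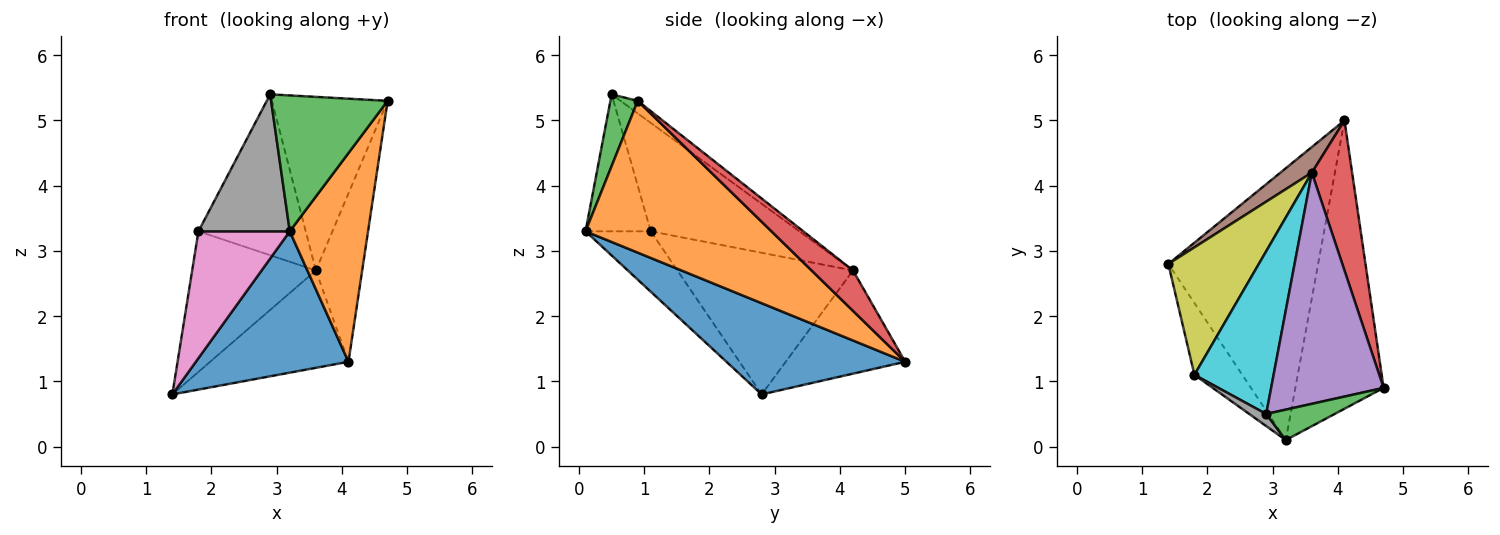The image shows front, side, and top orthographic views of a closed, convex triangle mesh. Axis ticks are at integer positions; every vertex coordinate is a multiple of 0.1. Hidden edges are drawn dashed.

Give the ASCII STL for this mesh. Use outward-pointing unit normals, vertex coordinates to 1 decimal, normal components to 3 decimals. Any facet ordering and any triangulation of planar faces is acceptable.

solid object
 facet normal 0.475 -0.406 -0.781
  outer loop
   vertex 3.2 0.1 3.3
   vertex 1.4 2.8 0.8
   vertex 4.1 5.0 1.3
  endloop
 endfacet
 facet normal 0.812 -0.342 -0.472
  outer loop
   vertex 3.2 0.1 3.3
   vertex 4.1 5.0 1.3
   vertex 4.7 0.9 5.3
  endloop
 endfacet
 facet normal 0.223 -0.951 0.213
  outer loop
   vertex 2.9 0.5 5.4
   vertex 3.2 0.1 3.3
   vertex 4.7 0.9 5.3
  endloop
 endfacet
 facet normal 0.555 0.621 0.553
  outer loop
   vertex 3.6 4.2 2.7
   vertex 4.7 0.9 5.3
   vertex 4.1 5.0 1.3
  endloop
 endfacet
 facet normal -0.089 0.598 0.797
  outer loop
   vertex 3.6 4.2 2.7
   vertex 2.9 0.5 5.4
   vertex 4.7 0.9 5.3
  endloop
 endfacet
 facet normal -0.641 0.742 0.195
  outer loop
   vertex 3.6 4.2 2.7
   vertex 4.1 5.0 1.3
   vertex 1.4 2.8 0.8
  endloop
 endfacet
 facet normal -0.528 -0.739 -0.418
  outer loop
   vertex 1.8 1.1 3.3
   vertex 1.4 2.8 0.8
   vertex 3.2 0.1 3.3
  endloop
 endfacet
 facet normal -0.580 -0.812 0.072
  outer loop
   vertex 1.8 1.1 3.3
   vertex 3.2 0.1 3.3
   vertex 2.9 0.5 5.4
  endloop
 endfacet
 facet normal -0.725 0.510 0.463
  outer loop
   vertex 1.8 1.1 3.3
   vertex 3.6 4.2 2.7
   vertex 1.4 2.8 0.8
  endloop
 endfacet
 facet normal -0.698 0.504 0.509
  outer loop
   vertex 1.8 1.1 3.3
   vertex 2.9 0.5 5.4
   vertex 3.6 4.2 2.7
  endloop
 endfacet
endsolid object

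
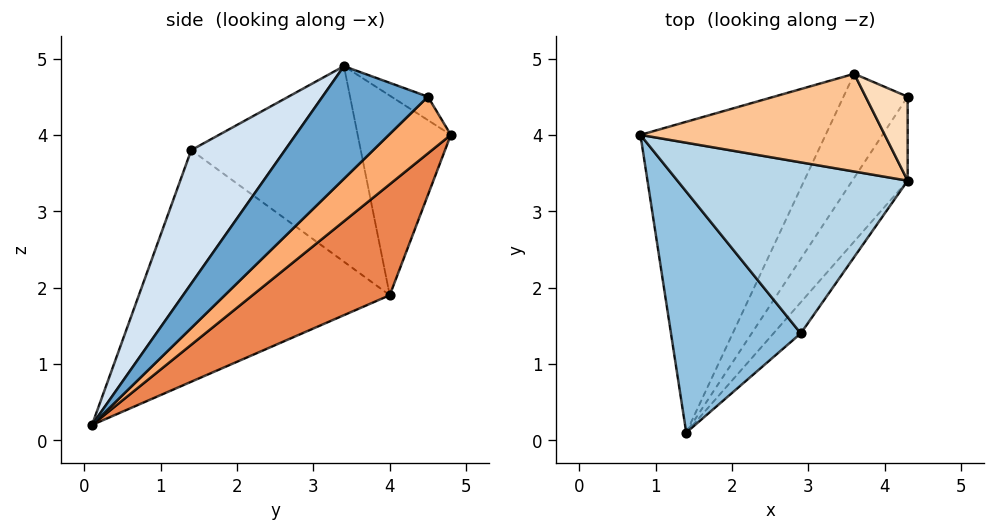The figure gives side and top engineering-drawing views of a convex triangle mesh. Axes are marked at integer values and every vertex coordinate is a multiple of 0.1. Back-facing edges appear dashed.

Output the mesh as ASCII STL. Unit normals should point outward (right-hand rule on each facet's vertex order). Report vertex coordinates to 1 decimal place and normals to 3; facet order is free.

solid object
 facet normal 0.886 -0.158 -0.436
  outer loop
   vertex 4.3 3.4 4.9
   vertex 1.4 0.1 0.2
   vertex 4.3 4.5 4.5
  endloop
 endfacet
 facet normal -0.824 -0.328 0.462
  outer loop
   vertex 2.9 1.4 3.8
   vertex 0.8 4.0 1.9
   vertex 1.4 0.1 0.2
  endloop
 endfacet
 facet normal -0.647 0.034 0.762
  outer loop
   vertex 2.9 1.4 3.8
   vertex 4.3 3.4 4.9
   vertex 0.8 4.0 1.9
  endloop
 endfacet
 facet normal 0.849 -0.499 -0.174
  outer loop
   vertex 2.9 1.4 3.8
   vertex 1.4 0.1 0.2
   vertex 4.3 3.4 4.9
  endloop
 endfacet
 facet normal 0.468 0.413 -0.781
  outer loop
   vertex 3.6 4.8 4.0
   vertex 1.4 0.1 0.2
   vertex 0.8 4.0 1.9
  endloop
 endfacet
 facet normal 0.635 0.284 -0.719
  outer loop
   vertex 3.6 4.8 4.0
   vertex 4.3 4.5 4.5
   vertex 1.4 0.1 0.2
  endloop
 endfacet
 facet normal -0.623 0.179 0.762
  outer loop
   vertex 3.6 4.8 4.0
   vertex 0.8 4.0 1.9
   vertex 4.3 3.4 4.9
  endloop
 endfacet
 facet normal -0.465 0.303 0.832
  outer loop
   vertex 3.6 4.8 4.0
   vertex 4.3 3.4 4.9
   vertex 4.3 4.5 4.5
  endloop
 endfacet
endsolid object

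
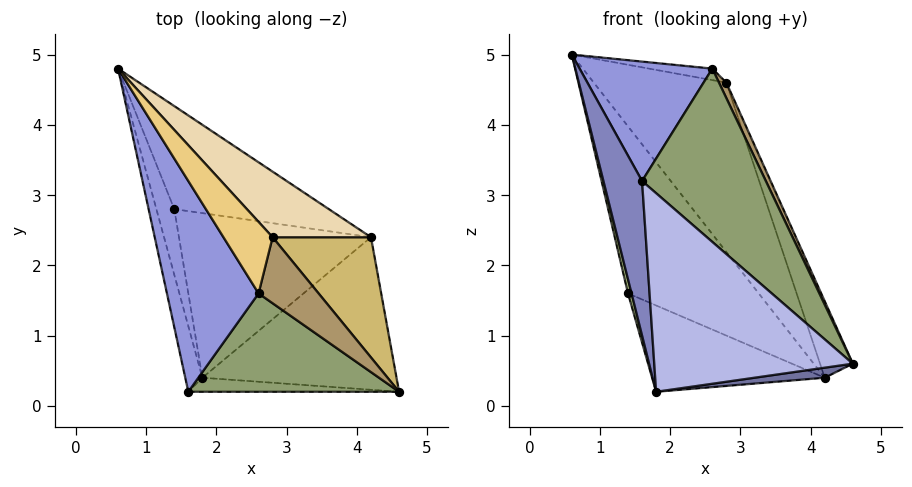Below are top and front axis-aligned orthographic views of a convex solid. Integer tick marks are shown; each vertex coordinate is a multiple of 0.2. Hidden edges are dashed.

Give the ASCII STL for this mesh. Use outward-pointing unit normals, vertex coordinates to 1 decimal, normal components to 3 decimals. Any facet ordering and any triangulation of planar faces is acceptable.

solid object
 facet normal 0.137 -0.065 -0.988
  outer loop
   vertex 4.2 2.4 0.4
   vertex 4.6 0.2 0.6
   vertex 1.8 0.4 0.2
  endloop
 endfacet
 facet normal -0.980 -0.183 -0.078
  outer loop
   vertex 1.6 0.2 3.2
   vertex 0.6 4.8 5.0
   vertex 1.8 0.4 0.2
  endloop
 endfacet
 facet normal -0.574 -0.404 0.712
  outer loop
   vertex 1.6 0.2 3.2
   vertex 2.6 1.6 4.8
   vertex 0.6 4.8 5.0
  endloop
 endfacet
 facet normal -0.061 -0.996 -0.070
  outer loop
   vertex 1.6 0.2 3.2
   vertex 1.8 0.4 0.2
   vertex 4.6 0.2 0.6
  endloop
 endfacet
 facet normal 0.393 -0.800 0.454
  outer loop
   vertex 1.6 0.2 3.2
   vertex 4.6 0.2 0.6
   vertex 2.6 1.6 4.8
  endloop
 endfacet
 facet normal -0.978 -0.044 -0.204
  outer loop
   vertex 1.4 2.8 1.6
   vertex 1.8 0.4 0.2
   vertex 0.6 4.8 5.0
  endloop
 endfacet
 facet normal -0.103 0.847 -0.522
  outer loop
   vertex 1.4 2.8 1.6
   vertex 0.6 4.8 5.0
   vertex 4.2 2.4 0.4
  endloop
 endfacet
 facet normal -0.299 0.443 -0.845
  outer loop
   vertex 1.4 2.8 1.6
   vertex 4.2 2.4 0.4
   vertex 1.8 0.4 0.2
  endloop
 endfacet
 facet normal 0.883 -0.107 0.456
  outer loop
   vertex 2.8 2.4 4.6
   vertex 2.6 1.6 4.8
   vertex 4.6 0.2 0.6
  endloop
 endfacet
 facet normal 0.930 0.197 0.310
  outer loop
   vertex 2.8 2.4 4.6
   vertex 4.6 0.2 0.6
   vertex 4.2 2.4 0.4
  endloop
 endfacet
 facet normal 0.333 0.150 0.931
  outer loop
   vertex 2.8 2.4 4.6
   vertex 0.6 4.8 5.0
   vertex 2.6 1.6 4.8
  endloop
 endfacet
 facet normal 0.735 0.633 0.245
  outer loop
   vertex 2.8 2.4 4.6
   vertex 4.2 2.4 0.4
   vertex 0.6 4.8 5.0
  endloop
 endfacet
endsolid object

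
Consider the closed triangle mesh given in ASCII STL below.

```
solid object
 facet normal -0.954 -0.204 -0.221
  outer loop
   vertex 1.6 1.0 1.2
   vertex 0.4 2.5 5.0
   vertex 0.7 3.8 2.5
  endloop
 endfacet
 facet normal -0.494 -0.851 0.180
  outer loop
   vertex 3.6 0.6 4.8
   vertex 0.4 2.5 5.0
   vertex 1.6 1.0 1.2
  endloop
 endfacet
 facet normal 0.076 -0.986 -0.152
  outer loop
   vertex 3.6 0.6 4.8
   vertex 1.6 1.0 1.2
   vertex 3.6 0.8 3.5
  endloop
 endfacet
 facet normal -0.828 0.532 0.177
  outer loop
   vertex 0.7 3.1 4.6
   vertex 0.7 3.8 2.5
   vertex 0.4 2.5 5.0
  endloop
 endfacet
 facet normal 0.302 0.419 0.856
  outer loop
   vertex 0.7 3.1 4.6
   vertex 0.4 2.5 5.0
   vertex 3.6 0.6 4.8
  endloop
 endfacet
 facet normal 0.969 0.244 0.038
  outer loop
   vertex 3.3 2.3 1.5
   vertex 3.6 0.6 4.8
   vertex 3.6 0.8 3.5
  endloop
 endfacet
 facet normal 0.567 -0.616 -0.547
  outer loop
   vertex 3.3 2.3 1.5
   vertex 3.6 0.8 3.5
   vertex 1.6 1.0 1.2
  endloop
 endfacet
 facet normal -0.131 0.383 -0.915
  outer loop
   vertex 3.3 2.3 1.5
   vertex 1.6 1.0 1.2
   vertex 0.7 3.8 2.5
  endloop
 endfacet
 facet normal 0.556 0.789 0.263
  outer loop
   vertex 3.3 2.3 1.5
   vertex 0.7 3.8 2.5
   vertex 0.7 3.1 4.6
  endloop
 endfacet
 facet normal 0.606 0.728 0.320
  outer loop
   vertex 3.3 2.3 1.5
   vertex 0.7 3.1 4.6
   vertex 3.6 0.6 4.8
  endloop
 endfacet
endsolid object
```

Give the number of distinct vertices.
7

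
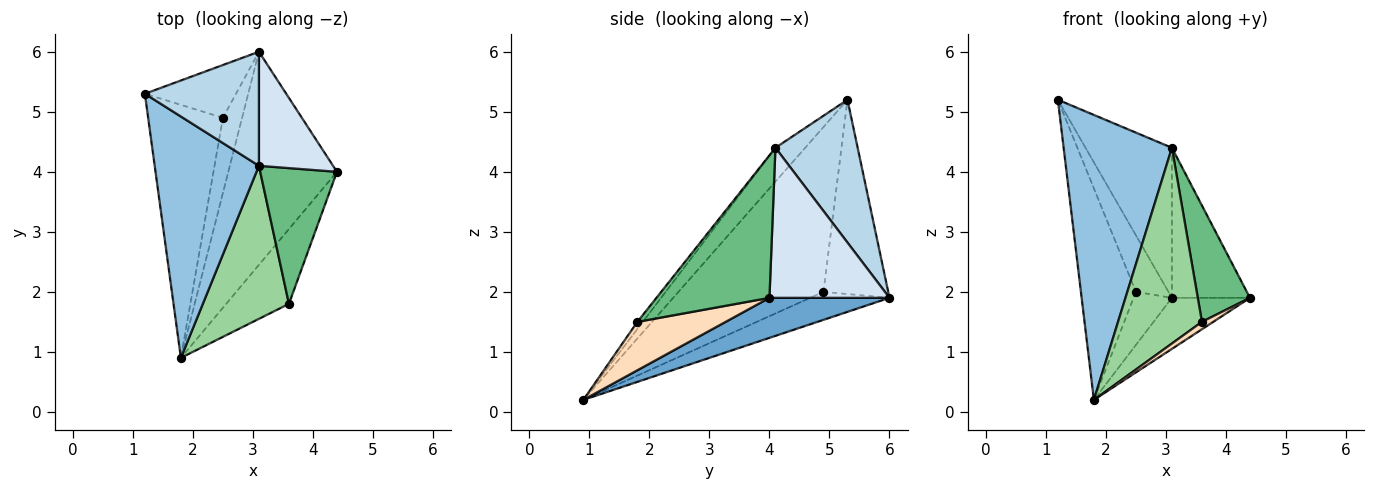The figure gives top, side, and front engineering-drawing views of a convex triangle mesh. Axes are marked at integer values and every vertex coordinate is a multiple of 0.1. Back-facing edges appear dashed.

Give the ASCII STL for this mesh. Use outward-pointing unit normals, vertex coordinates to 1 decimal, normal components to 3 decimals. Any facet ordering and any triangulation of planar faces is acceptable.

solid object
 facet normal 0.337 0.219 -0.916
  outer loop
   vertex 3.1 6.0 1.9
   vertex 4.4 4.0 1.9
   vertex 1.8 0.9 0.2
  endloop
 endfacet
 facet normal -0.205 -0.747 0.633
  outer loop
   vertex 3.1 4.1 4.4
   vertex 1.2 5.3 5.2
   vertex 1.8 0.9 0.2
  endloop
 endfacet
 facet normal 0.604 0.635 0.482
  outer loop
   vertex 3.1 4.1 4.4
   vertex 3.1 6.0 1.9
   vertex 1.2 5.3 5.2
  endloop
 endfacet
 facet normal 0.775 0.504 0.383
  outer loop
   vertex 3.1 4.1 4.4
   vertex 4.4 4.0 1.9
   vertex 3.1 6.0 1.9
  endloop
 endfacet
 facet normal -0.861 0.326 -0.391
  outer loop
   vertex 2.5 4.9 2.0
   vertex 1.8 0.9 0.2
   vertex 1.2 5.3 5.2
  endloop
 endfacet
 facet normal -0.824 0.414 -0.387
  outer loop
   vertex 2.5 4.9 2.0
   vertex 1.2 5.3 5.2
   vertex 3.1 6.0 1.9
  endloop
 endfacet
 facet normal -0.766 0.370 -0.525
  outer loop
   vertex 2.5 4.9 2.0
   vertex 3.1 6.0 1.9
   vertex 1.8 0.9 0.2
  endloop
 endfacet
 facet normal 0.609 -0.078 -0.789
  outer loop
   vertex 3.6 1.8 1.5
   vertex 1.8 0.9 0.2
   vertex 4.4 4.0 1.9
  endloop
 endfacet
 facet normal 0.816 -0.376 0.439
  outer loop
   vertex 3.6 1.8 1.5
   vertex 4.4 4.0 1.9
   vertex 3.1 4.1 4.4
  endloop
 endfacet
 facet normal -0.051 -0.787 0.615
  outer loop
   vertex 3.6 1.8 1.5
   vertex 3.1 4.1 4.4
   vertex 1.8 0.9 0.2
  endloop
 endfacet
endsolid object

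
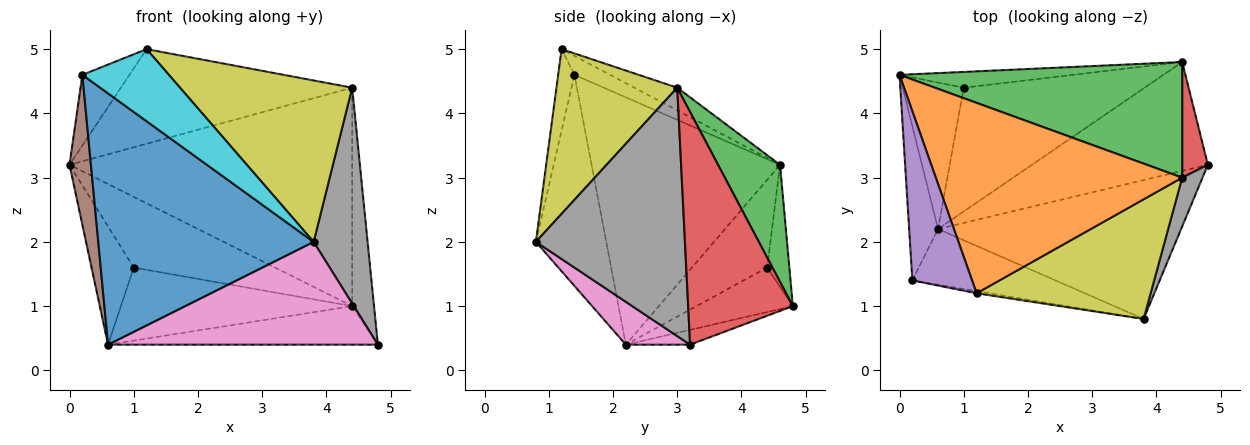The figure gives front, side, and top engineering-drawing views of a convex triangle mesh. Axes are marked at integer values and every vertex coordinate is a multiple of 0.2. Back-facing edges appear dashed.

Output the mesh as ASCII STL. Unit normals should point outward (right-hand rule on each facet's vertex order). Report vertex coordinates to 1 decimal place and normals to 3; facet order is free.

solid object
 facet normal -0.079 0.333 -0.940
  outer loop
   vertex 0.6 2.2 0.4
   vertex 4.4 4.8 1.0
   vertex 4.8 3.2 0.4
  endloop
 endfacet
 facet normal -0.082 0.444 0.892
  outer loop
   vertex 4.4 3.0 4.4
   vertex 0.0 4.6 3.2
   vertex 1.2 1.2 5.0
  endloop
 endfacet
 facet normal 0.190 0.868 0.459
  outer loop
   vertex 4.4 3.0 4.4
   vertex 4.4 4.8 1.0
   vertex 0.0 4.6 3.2
  endloop
 endfacet
 facet normal 0.973 0.203 0.107
  outer loop
   vertex 4.4 3.0 4.4
   vertex 4.8 3.2 0.4
   vertex 4.4 4.8 1.0
  endloop
 endfacet
 facet normal -0.280 0.370 0.886
  outer loop
   vertex 0.2 1.4 4.6
   vertex 1.2 1.2 5.0
   vertex 0.0 4.6 3.2
  endloop
 endfacet
 facet normal -0.987 -0.112 -0.115
  outer loop
   vertex 0.2 1.4 4.6
   vertex 0.0 4.6 3.2
   vertex 0.6 2.2 0.4
  endloop
 endfacet
 facet normal 0.140 -0.589 -0.796
  outer loop
   vertex 3.8 0.8 2.0
   vertex 0.6 2.2 0.4
   vertex 4.8 3.2 0.4
  endloop
 endfacet
 facet normal 0.937 -0.339 0.077
  outer loop
   vertex 3.8 0.8 2.0
   vertex 4.8 3.2 0.4
   vertex 4.4 3.0 4.4
  endloop
 endfacet
 facet normal 0.491 -0.700 0.519
  outer loop
   vertex 3.8 0.8 2.0
   vertex 4.4 3.0 4.4
   vertex 1.2 1.2 5.0
  endloop
 endfacet
 facet normal -0.185 -0.982 -0.029
  outer loop
   vertex 3.8 0.8 2.0
   vertex 1.2 1.2 5.0
   vertex 0.2 1.4 4.6
  endloop
 endfacet
 facet normal -0.304 -0.930 -0.206
  outer loop
   vertex 3.8 0.8 2.0
   vertex 0.2 1.4 4.6
   vertex 0.6 2.2 0.4
  endloop
 endfacet
 facet normal -0.151 0.965 -0.215
  outer loop
   vertex 1.0 4.4 1.6
   vertex 0.0 4.6 3.2
   vertex 4.4 4.8 1.0
  endloop
 endfacet
 facet normal -0.746 0.418 -0.518
  outer loop
   vertex 1.0 4.4 1.6
   vertex 0.6 2.2 0.4
   vertex 0.0 4.6 3.2
  endloop
 endfacet
 facet normal -0.207 0.497 -0.843
  outer loop
   vertex 1.0 4.4 1.6
   vertex 4.4 4.8 1.0
   vertex 0.6 2.2 0.4
  endloop
 endfacet
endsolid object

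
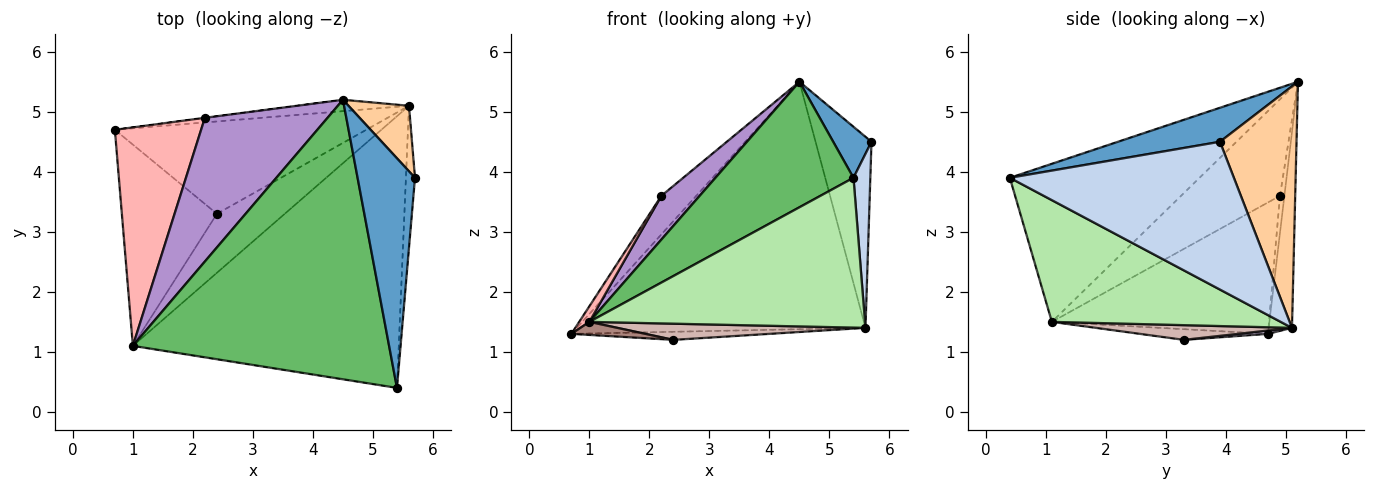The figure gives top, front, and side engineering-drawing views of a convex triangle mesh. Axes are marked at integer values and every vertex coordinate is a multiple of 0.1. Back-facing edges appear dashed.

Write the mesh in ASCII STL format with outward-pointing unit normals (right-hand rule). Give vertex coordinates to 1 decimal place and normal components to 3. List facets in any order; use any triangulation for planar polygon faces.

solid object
 facet normal 0.501 -0.188 0.845
  outer loop
   vertex 4.5 5.2 5.5
   vertex 5.4 0.4 3.9
   vertex 5.7 3.9 4.5
  endloop
 endfacet
 facet normal 0.995 -0.075 -0.061
  outer loop
   vertex 5.6 5.1 1.4
   vertex 5.7 3.9 4.5
   vertex 5.4 0.4 3.9
  endloop
 endfacet
 facet normal -0.080 0.996 -0.046
  outer loop
   vertex 5.6 5.1 1.4
   vertex 0.7 4.7 1.3
   vertex 4.5 5.2 5.5
  endloop
 endfacet
 facet normal 0.792 0.578 0.198
  outer loop
   vertex 5.6 5.1 1.4
   vertex 4.5 5.2 5.5
   vertex 5.7 3.9 4.5
  endloop
 endfacet
 facet normal -0.490 -0.357 0.795
  outer loop
   vertex 1.0 1.1 1.5
   vertex 5.4 0.4 3.9
   vertex 4.5 5.2 5.5
  endloop
 endfacet
 facet normal 0.372 -0.448 -0.813
  outer loop
   vertex 1.0 1.1 1.5
   vertex 5.6 5.1 1.4
   vertex 5.4 0.4 3.9
  endloop
 endfacet
 facet normal -0.126 0.992 -0.004
  outer loop
   vertex 2.2 4.9 3.6
   vertex 4.5 5.2 5.5
   vertex 0.7 4.7 1.3
  endloop
 endfacet
 facet normal -0.835 -0.039 0.548
  outer loop
   vertex 2.2 4.9 3.6
   vertex 0.7 4.7 1.3
   vertex 1.0 1.1 1.5
  endloop
 endfacet
 facet normal -0.601 -0.233 0.764
  outer loop
   vertex 2.2 4.9 3.6
   vertex 1.0 1.1 1.5
   vertex 4.5 5.2 5.5
  endloop
 endfacet
 facet normal 0.013 0.087 -0.996
  outer loop
   vertex 2.4 3.3 1.2
   vertex 0.7 4.7 1.3
   vertex 5.6 5.1 1.4
  endloop
 endfacet
 facet normal -0.111 -0.064 -0.992
  outer loop
   vertex 2.4 3.3 1.2
   vertex 1.0 1.1 1.5
   vertex 0.7 4.7 1.3
  endloop
 endfacet
 facet normal 0.205 -0.259 -0.944
  outer loop
   vertex 2.4 3.3 1.2
   vertex 5.6 5.1 1.4
   vertex 1.0 1.1 1.5
  endloop
 endfacet
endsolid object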